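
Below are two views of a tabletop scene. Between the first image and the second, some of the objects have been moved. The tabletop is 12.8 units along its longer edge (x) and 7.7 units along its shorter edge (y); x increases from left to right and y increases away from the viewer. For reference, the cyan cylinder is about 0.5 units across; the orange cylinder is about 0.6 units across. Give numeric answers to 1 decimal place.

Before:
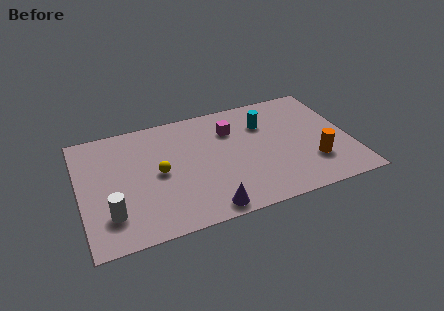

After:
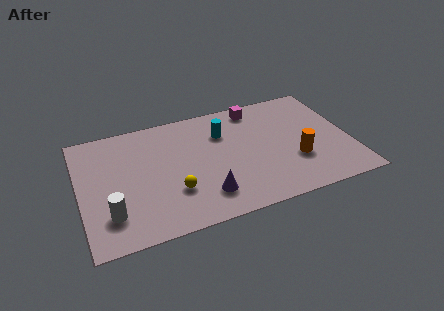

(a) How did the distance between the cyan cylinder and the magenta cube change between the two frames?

+0.5

Before: roughly 1.6 units apart; after: 2.1. That's 0.5 units further apart.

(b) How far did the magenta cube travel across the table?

1.7

The magenta cube was near (7.3, 5.6) before and (8.6, 6.7) after, so it travelled √(1.3² + 1.1²) ≈ 1.7 units.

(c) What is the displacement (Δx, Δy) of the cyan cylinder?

(-2.0, 0.0)

The cyan cylinder was at about (8.9, 5.5) and moved to about (6.9, 5.5).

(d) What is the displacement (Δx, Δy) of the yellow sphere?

(0.6, -1.4)

From the two frames, the yellow sphere sits at roughly (3.7, 3.8) before and (4.3, 2.4) after.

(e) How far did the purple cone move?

0.9

From (5.7, 0.8) to (5.7, 1.7), the purple cone covered √(0.0² + 0.9²) ≈ 0.9 units.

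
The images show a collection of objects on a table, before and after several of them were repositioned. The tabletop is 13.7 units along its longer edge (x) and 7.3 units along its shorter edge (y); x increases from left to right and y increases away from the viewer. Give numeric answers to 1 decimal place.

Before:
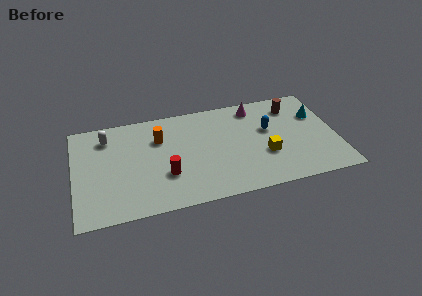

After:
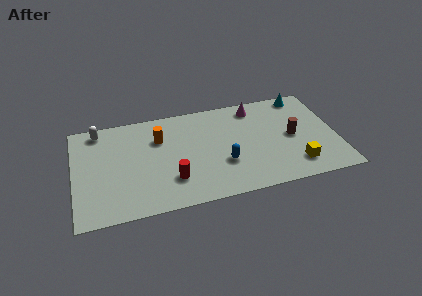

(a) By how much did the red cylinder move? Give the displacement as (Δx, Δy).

(0.3, -0.4)

From the two frames, the red cylinder sits at roughly (4.7, 2.4) before and (5.0, 2.0) after.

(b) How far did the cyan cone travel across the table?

1.7

The cyan cone moved from about (12.8, 4.9) to (12.2, 6.5), a distance of √(0.6² + 1.6²) ≈ 1.7.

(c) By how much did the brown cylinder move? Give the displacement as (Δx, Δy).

(-0.2, -2.2)

The brown cylinder started near (11.6, 5.8) and ended near (11.4, 3.6).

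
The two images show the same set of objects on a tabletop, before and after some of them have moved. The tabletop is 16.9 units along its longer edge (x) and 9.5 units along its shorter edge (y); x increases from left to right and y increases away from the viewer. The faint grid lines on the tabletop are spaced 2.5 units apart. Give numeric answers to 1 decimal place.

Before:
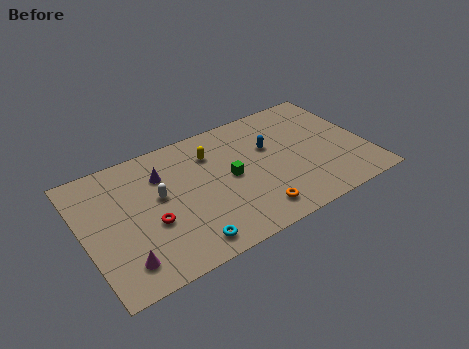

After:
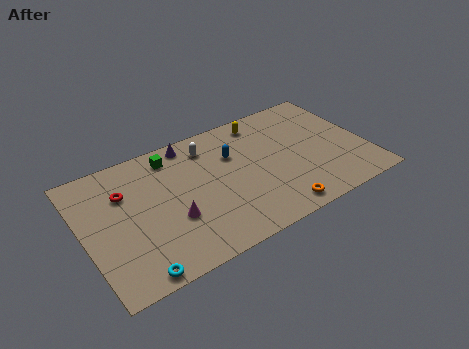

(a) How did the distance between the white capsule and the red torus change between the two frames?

+3.5

Before: roughly 1.8 units apart; after: 5.3. That's 3.5 units further apart.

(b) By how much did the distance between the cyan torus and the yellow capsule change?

+5.2

They were about 6.3 units apart before and 11.5 after — 5.2 units further apart.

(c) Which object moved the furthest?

the green cube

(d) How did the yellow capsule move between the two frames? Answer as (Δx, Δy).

(3.3, 1.1)

The yellow capsule started near (7.9, 7.1) and ended near (11.2, 8.2).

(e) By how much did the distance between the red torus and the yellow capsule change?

+3.4

The distance was about 5.3 in the first image and 8.7 in the second, so they moved 3.4 units further apart.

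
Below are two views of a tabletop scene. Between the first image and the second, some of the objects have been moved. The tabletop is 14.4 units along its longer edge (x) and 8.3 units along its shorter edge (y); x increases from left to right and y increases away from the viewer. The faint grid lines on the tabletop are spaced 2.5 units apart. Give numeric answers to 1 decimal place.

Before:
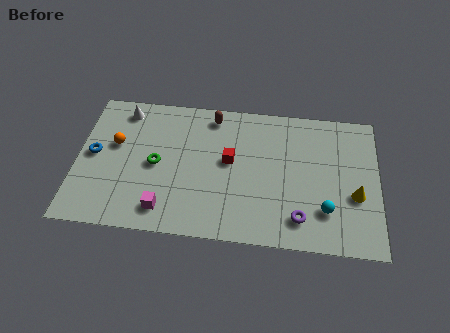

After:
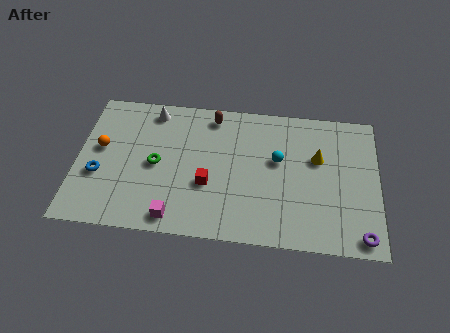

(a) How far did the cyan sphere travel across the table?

3.5

The cyan sphere was near (11.9, 2.2) before and (9.6, 4.9) after, so it travelled √(2.3² + 2.7²) ≈ 3.5 units.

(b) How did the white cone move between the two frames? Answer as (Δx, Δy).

(1.4, 0.1)

The white cone was at about (2.1, 7.1) and moved to about (3.5, 7.2).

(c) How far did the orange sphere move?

0.8

From (1.8, 5.0) to (1.1, 4.7), the orange sphere covered √(0.7² + 0.3²) ≈ 0.8 units.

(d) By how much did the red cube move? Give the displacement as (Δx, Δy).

(-1.0, -1.5)

The red cube started near (7.3, 4.6) and ended near (6.3, 3.1).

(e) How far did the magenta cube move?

0.6

The magenta cube was near (4.3, 1.4) before and (4.8, 1.0) after, so it travelled √(0.5² + 0.4²) ≈ 0.6 units.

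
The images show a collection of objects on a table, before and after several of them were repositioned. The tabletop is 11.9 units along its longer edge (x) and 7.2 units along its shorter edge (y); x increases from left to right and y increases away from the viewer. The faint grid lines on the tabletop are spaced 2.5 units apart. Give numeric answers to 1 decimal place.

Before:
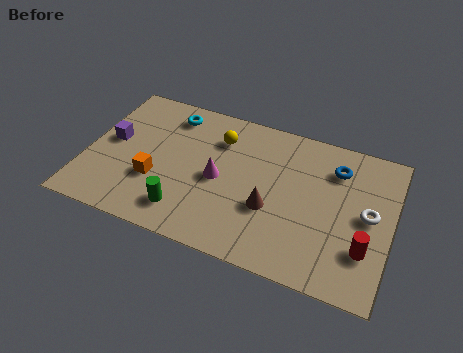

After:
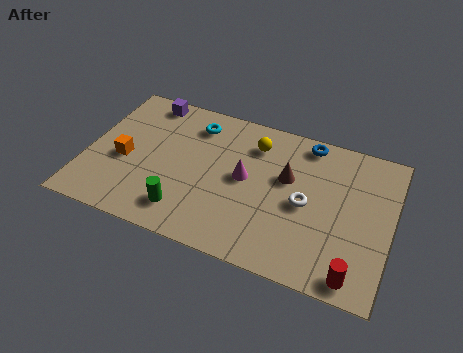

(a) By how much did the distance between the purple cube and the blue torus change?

-2.4

Before: roughly 8.8 units apart; after: 6.4. That's 2.4 units closer together.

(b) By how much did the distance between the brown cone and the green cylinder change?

+1.3

They were about 3.5 units apart before and 4.8 after — 1.3 units further apart.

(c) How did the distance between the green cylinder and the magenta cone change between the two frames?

+0.9

They were about 2.3 units apart before and 3.2 after — 0.9 units further apart.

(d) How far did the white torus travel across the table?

2.4

The white torus was near (11.0, 3.7) before and (8.6, 3.4) after, so it travelled √(2.4² + 0.3²) ≈ 2.4 units.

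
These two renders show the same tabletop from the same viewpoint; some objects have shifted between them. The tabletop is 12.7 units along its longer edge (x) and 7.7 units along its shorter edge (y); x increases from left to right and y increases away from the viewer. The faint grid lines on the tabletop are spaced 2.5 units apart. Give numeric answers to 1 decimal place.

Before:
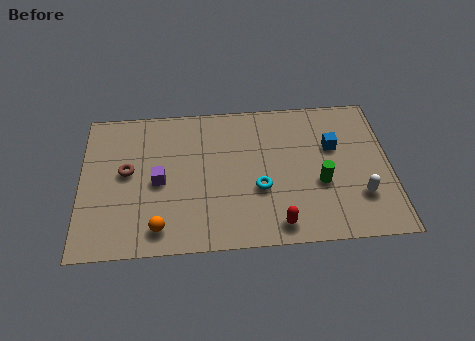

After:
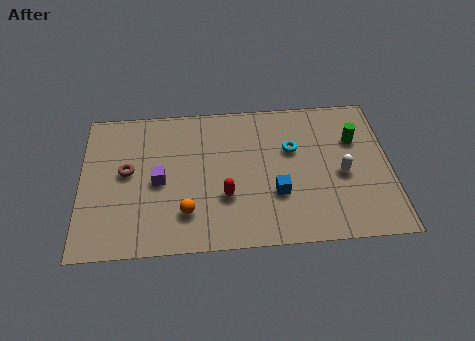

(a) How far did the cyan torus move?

2.4

The cyan torus moved from about (7.3, 2.9) to (8.7, 4.9), a distance of √(1.4² + 2.0²) ≈ 2.4.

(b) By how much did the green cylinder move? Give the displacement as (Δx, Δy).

(1.5, 2.2)

From the two frames, the green cylinder sits at roughly (9.8, 3.0) before and (11.3, 5.2) after.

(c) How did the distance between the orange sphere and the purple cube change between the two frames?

-0.4

They were about 2.4 units apart before and 2.0 after — 0.4 units closer together.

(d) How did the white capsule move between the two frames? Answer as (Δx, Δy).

(-0.7, 1.2)

The white capsule started near (11.4, 2.2) and ended near (10.7, 3.4).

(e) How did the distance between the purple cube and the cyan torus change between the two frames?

+1.5

The distance was about 4.2 in the first image and 5.7 in the second, so they moved 1.5 units further apart.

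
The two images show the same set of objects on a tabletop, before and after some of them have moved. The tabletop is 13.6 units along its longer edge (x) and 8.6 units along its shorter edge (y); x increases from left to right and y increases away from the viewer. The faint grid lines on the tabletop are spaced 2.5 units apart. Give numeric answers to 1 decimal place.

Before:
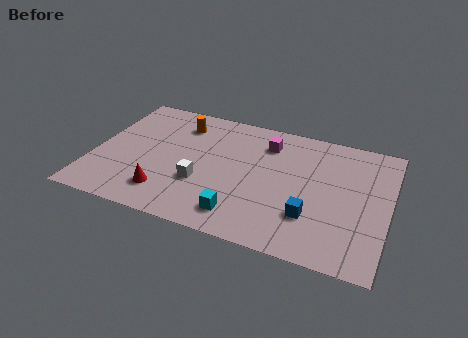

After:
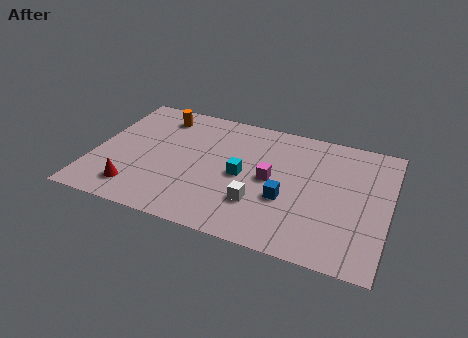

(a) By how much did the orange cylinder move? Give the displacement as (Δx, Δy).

(-1.0, 0.3)

From the two frames, the orange cylinder sits at roughly (3.7, 6.8) before and (2.7, 7.1) after.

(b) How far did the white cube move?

2.7

The white cube moved from about (5.1, 3.0) to (7.8, 2.5), a distance of √(2.7² + 0.5²) ≈ 2.7.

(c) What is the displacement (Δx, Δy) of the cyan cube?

(-0.2, 2.6)

The cyan cube was at about (7.1, 1.5) and moved to about (6.9, 4.1).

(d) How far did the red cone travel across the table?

1.4

The red cone moved from about (3.6, 1.8) to (2.2, 1.6), a distance of √(1.4² + 0.2²) ≈ 1.4.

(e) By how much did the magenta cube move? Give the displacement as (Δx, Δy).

(0.4, -2.4)

From the two frames, the magenta cube sits at roughly (7.8, 6.7) before and (8.2, 4.3) after.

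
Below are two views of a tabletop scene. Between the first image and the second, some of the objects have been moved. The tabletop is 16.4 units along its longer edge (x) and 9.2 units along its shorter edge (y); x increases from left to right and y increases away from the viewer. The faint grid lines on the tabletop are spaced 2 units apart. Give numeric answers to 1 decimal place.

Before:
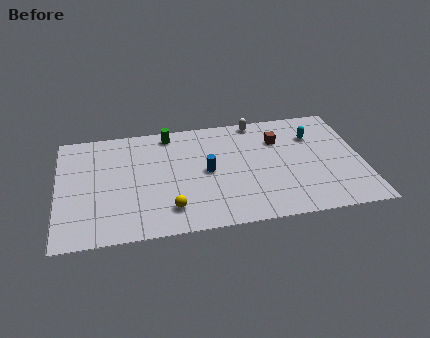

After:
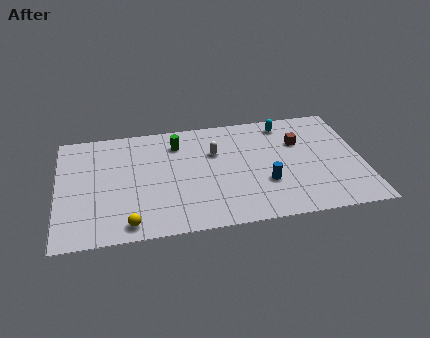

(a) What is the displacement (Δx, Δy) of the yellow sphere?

(-2.2, -0.8)

The yellow sphere was at about (5.9, 1.9) and moved to about (3.7, 1.1).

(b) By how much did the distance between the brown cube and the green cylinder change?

+0.6

Before: roughly 6.1 units apart; after: 6.7. That's 0.6 units further apart.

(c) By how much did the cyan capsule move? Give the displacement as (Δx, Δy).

(-1.5, 1.3)

The cyan capsule was at about (13.9, 6.6) and moved to about (12.4, 7.9).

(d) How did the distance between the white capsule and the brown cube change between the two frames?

+2.5

Before: roughly 2.1 units apart; after: 4.6. That's 2.5 units further apart.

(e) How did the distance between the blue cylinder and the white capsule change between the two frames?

-0.8

They were about 4.8 units apart before and 4.0 after — 0.8 units closer together.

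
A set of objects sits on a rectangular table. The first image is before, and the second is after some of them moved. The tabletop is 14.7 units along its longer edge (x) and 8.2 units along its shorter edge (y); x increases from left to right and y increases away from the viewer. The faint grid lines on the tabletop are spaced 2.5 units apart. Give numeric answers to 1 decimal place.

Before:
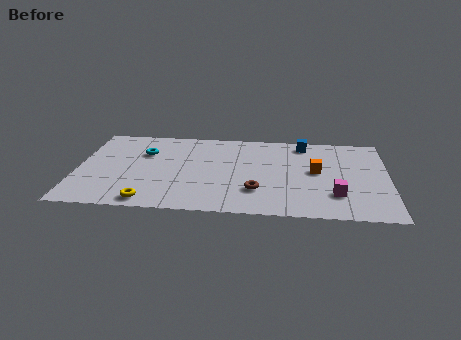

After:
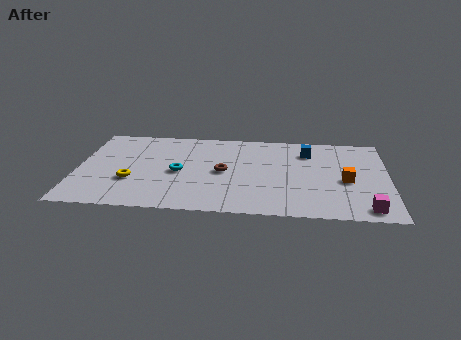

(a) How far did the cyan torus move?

2.5

The cyan torus was near (3.1, 5.6) before and (4.8, 3.8) after, so it travelled √(1.7² + 1.8²) ≈ 2.5 units.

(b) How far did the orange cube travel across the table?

1.6

The orange cube was near (11.3, 4.4) before and (12.7, 3.6) after, so it travelled √(1.4² + 0.8²) ≈ 1.6 units.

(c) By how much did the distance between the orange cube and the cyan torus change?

-0.4

Before: roughly 8.3 units apart; after: 7.9. That's 0.4 units closer together.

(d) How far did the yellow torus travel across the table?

2.1

From (3.5, 0.9) to (2.6, 2.8), the yellow torus covered √(0.9² + 1.9²) ≈ 2.1 units.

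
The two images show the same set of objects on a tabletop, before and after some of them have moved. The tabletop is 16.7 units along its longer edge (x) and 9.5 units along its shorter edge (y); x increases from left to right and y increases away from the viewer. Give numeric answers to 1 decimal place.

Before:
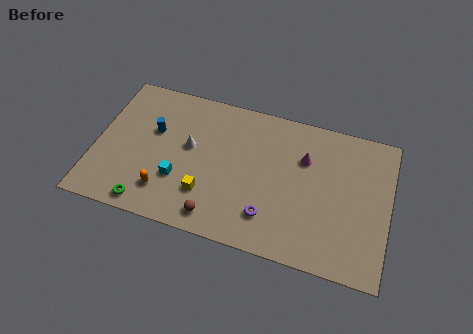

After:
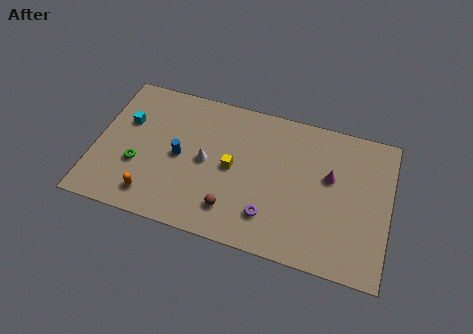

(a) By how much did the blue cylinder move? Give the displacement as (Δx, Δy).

(1.6, -1.3)

The blue cylinder was at about (3.2, 5.9) and moved to about (4.8, 4.6).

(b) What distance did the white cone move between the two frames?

1.2

From (5.3, 5.4) to (6.3, 4.7), the white cone covered √(1.0² + 0.7²) ≈ 1.2 units.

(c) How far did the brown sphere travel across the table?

1.1

The brown sphere moved from about (7.2, 1.3) to (8.0, 2.0), a distance of √(0.8² + 0.7²) ≈ 1.1.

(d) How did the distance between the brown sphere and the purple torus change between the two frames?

-0.9

They were about 3.0 units apart before and 2.1 after — 0.9 units closer together.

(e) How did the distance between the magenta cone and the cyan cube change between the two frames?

+4.0

They were about 7.7 units apart before and 11.7 after — 4.0 units further apart.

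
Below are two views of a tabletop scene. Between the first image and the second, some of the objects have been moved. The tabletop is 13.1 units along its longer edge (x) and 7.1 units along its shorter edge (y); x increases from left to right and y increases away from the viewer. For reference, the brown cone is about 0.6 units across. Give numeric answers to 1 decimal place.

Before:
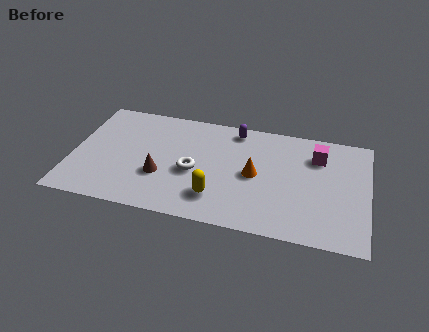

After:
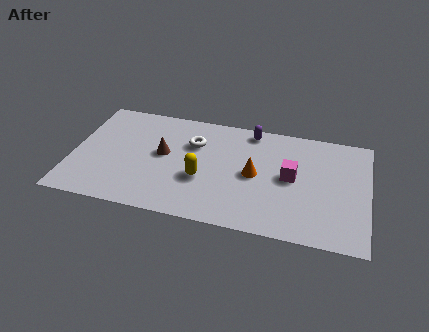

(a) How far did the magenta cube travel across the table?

1.9

From (10.8, 5.3) to (9.7, 3.7), the magenta cube covered √(1.1² + 1.6²) ≈ 1.9 units.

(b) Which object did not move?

the orange cone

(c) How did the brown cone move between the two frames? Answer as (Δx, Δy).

(0.0, 1.4)

The brown cone was at about (4.0, 2.5) and moved to about (4.0, 3.9).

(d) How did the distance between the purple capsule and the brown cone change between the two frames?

-0.3

They were about 4.8 units apart before and 4.5 after — 0.3 units closer together.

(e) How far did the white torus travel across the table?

1.8

The white torus moved from about (5.4, 3.1) to (5.3, 4.9), a distance of √(0.1² + 1.8²) ≈ 1.8.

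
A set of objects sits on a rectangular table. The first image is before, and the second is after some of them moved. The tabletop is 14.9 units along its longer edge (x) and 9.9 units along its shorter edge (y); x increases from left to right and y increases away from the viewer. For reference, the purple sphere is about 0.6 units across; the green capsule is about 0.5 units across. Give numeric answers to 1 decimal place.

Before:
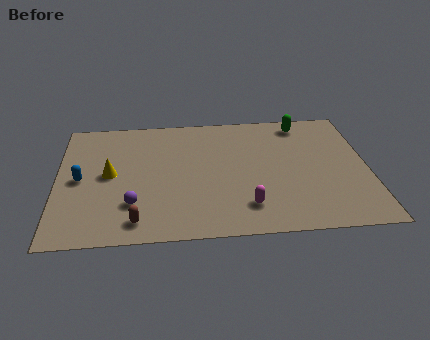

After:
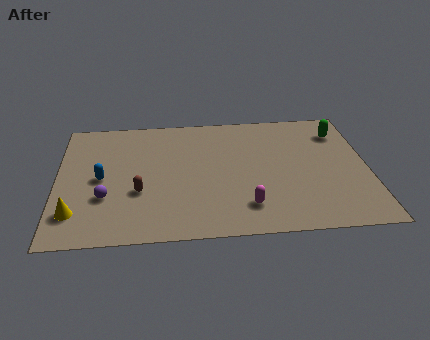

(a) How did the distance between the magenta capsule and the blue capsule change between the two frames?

-0.9

The distance was about 8.3 in the first image and 7.4 in the second, so they moved 0.9 units closer together.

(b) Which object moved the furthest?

the yellow cone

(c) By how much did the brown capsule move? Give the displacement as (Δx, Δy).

(0.1, 2.2)

From the two frames, the brown capsule sits at roughly (3.8, 1.4) before and (3.9, 3.6) after.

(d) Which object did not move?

the magenta capsule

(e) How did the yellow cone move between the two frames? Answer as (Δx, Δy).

(-1.6, -2.9)

From the two frames, the yellow cone sits at roughly (2.5, 5.1) before and (0.9, 2.2) after.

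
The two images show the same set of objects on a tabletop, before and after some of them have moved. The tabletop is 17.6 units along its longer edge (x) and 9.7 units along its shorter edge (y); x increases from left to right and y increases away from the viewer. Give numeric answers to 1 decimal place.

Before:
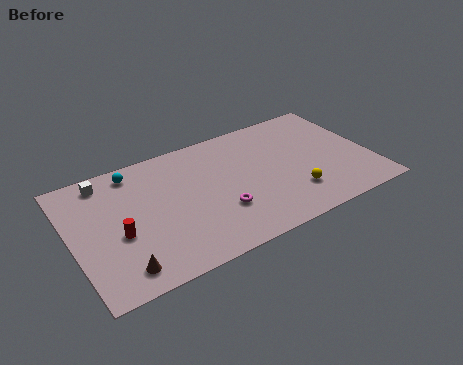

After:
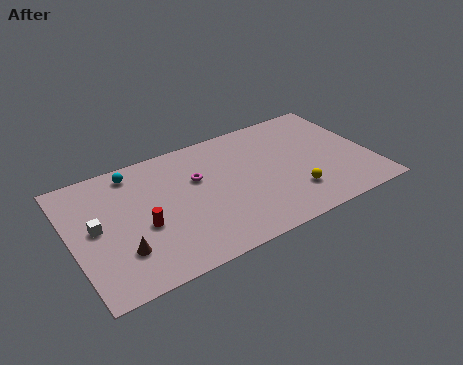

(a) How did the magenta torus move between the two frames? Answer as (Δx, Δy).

(-0.9, 3.1)

From the two frames, the magenta torus sits at roughly (8.4, 3.1) before and (7.5, 6.2) after.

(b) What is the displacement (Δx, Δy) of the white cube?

(-0.9, -3.3)

The white cube started near (2.3, 8.4) and ended near (1.4, 5.1).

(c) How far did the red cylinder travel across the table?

1.4

The red cylinder was near (2.6, 4.0) before and (4.0, 4.0) after, so it travelled √(1.4² + 0.0²) ≈ 1.4 units.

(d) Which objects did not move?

the yellow sphere and the cyan sphere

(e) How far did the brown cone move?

1.2

The brown cone moved from about (2.4, 1.5) to (2.6, 2.7), a distance of √(0.2² + 1.2²) ≈ 1.2.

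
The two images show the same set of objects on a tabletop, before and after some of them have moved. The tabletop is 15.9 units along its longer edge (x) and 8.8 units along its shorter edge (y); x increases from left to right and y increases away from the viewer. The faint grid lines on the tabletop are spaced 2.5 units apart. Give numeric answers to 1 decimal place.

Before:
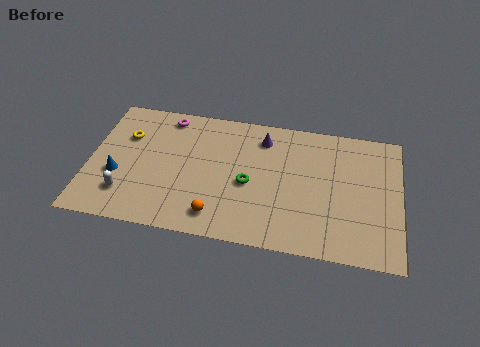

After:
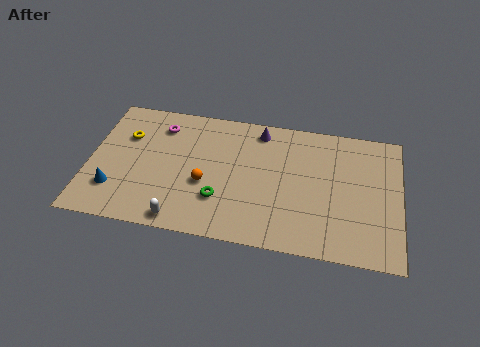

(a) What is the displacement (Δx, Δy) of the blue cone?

(-0.1, -1.0)

The blue cone was at about (1.5, 3.3) and moved to about (1.4, 2.3).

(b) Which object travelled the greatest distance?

the white capsule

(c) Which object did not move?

the yellow torus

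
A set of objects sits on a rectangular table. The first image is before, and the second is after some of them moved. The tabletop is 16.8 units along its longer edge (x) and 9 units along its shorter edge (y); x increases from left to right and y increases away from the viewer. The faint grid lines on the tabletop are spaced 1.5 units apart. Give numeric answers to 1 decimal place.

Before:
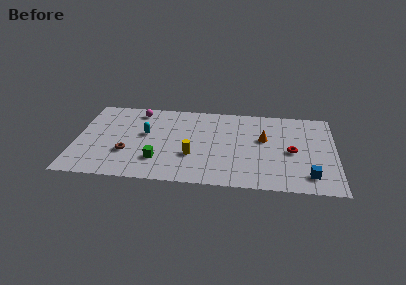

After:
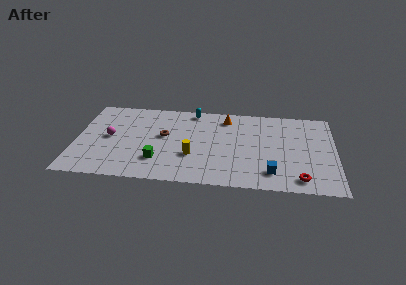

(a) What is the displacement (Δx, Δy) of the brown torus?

(2.3, 2.1)

The brown torus started near (3.4, 3.0) and ended near (5.7, 5.1).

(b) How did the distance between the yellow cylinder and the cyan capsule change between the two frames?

+1.3

Before: roughly 3.7 units apart; after: 5.0. That's 1.3 units further apart.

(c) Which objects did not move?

the yellow cylinder and the green cube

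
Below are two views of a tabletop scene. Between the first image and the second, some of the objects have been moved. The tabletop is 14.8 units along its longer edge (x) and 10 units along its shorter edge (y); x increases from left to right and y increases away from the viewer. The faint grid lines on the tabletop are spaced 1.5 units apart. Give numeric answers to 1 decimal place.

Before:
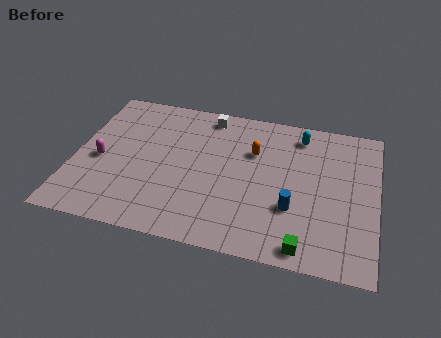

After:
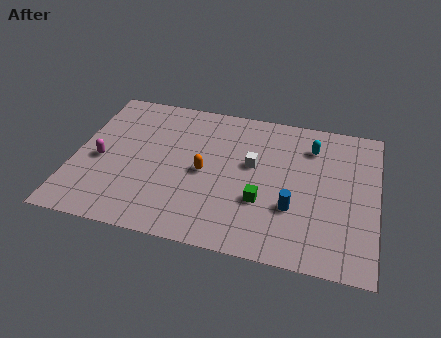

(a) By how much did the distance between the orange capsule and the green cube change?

-3.2

They were about 6.4 units apart before and 3.2 after — 3.2 units closer together.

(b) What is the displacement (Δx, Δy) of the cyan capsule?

(0.6, -0.7)

The cyan capsule was at about (10.9, 8.4) and moved to about (11.5, 7.7).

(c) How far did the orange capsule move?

3.0

The orange capsule moved from about (8.7, 6.7) to (6.4, 4.7), a distance of √(2.3² + 2.0²) ≈ 3.0.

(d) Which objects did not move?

the magenta capsule and the blue cylinder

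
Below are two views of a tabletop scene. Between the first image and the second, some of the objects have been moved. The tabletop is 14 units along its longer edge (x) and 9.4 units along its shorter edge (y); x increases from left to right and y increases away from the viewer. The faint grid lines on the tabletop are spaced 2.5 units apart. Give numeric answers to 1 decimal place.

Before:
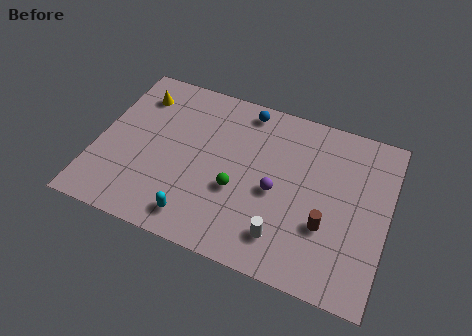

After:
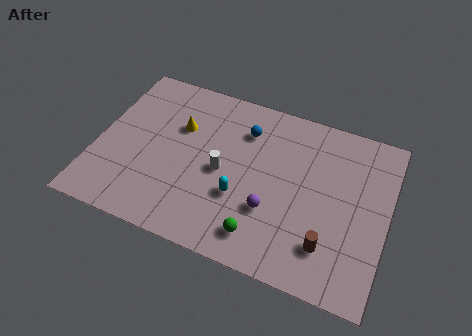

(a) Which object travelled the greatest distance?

the white cylinder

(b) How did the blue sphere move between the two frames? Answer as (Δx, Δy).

(0.1, -1.2)

The blue sphere started near (6.8, 8.3) and ended near (6.9, 7.1).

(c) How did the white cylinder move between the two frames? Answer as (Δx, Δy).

(-3.2, 2.5)

The white cylinder started near (9.3, 1.9) and ended near (6.1, 4.4).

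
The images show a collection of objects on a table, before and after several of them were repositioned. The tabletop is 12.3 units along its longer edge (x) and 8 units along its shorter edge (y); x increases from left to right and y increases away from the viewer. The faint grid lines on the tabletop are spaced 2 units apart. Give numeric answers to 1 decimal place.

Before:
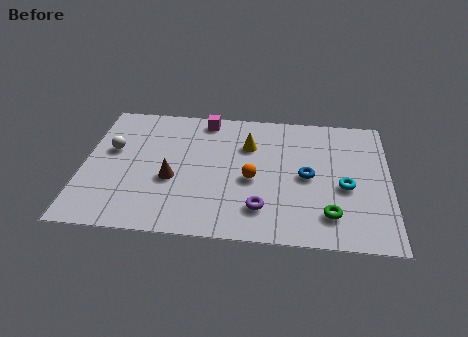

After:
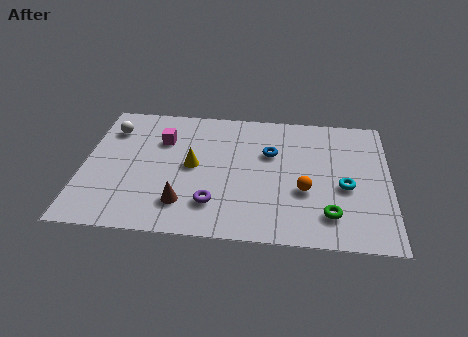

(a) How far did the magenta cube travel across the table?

2.3

The magenta cube moved from about (4.8, 7.1) to (3.1, 5.6), a distance of √(1.7² + 1.5²) ≈ 2.3.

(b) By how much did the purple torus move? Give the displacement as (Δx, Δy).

(-1.9, 0.1)

From the two frames, the purple torus sits at roughly (7.2, 1.8) before and (5.3, 1.9) after.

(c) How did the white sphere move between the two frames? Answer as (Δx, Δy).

(-0.1, 1.3)

The white sphere was at about (1.1, 4.8) and moved to about (1.0, 6.1).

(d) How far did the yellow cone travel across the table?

2.7

From (6.6, 5.6) to (4.4, 4.1), the yellow cone covered √(2.2² + 1.5²) ≈ 2.7 units.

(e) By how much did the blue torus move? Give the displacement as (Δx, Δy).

(-1.5, 1.3)

From the two frames, the blue torus sits at roughly (9.0, 3.9) before and (7.5, 5.2) after.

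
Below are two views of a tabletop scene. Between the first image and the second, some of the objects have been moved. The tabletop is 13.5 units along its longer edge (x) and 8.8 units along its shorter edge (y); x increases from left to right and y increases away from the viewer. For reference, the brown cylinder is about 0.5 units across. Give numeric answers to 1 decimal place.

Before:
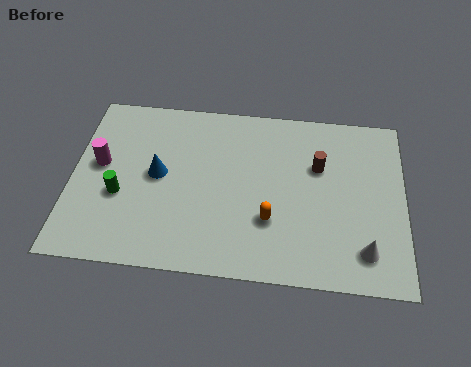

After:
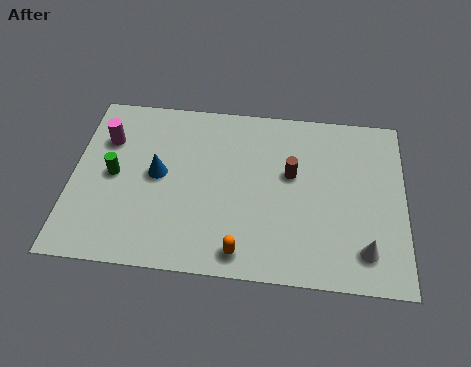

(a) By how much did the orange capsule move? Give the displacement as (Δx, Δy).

(-1.1, -1.7)

The orange capsule was at about (8.1, 2.8) and moved to about (7.0, 1.1).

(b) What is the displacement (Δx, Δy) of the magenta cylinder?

(0.2, 1.3)

The magenta cylinder started near (1.1, 4.9) and ended near (1.3, 6.2).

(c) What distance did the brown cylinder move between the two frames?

1.2

The brown cylinder moved from about (10.0, 5.7) to (8.9, 5.2), a distance of √(1.1² + 0.5²) ≈ 1.2.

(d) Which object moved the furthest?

the orange capsule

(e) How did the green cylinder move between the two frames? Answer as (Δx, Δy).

(-0.3, 1.0)

The green cylinder was at about (2.0, 3.4) and moved to about (1.7, 4.4).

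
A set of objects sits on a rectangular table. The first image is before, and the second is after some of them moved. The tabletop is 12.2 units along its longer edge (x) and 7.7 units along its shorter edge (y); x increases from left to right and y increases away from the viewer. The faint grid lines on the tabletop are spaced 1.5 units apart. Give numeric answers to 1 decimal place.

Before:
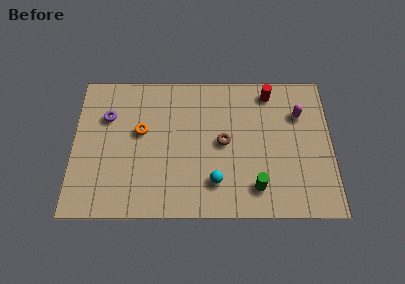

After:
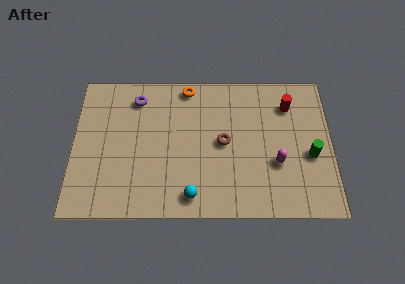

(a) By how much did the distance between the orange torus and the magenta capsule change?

-1.7

They were about 7.6 units apart before and 5.9 after — 1.7 units closer together.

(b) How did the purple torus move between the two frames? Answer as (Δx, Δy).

(1.4, 1.0)

The purple torus was at about (1.6, 5.3) and moved to about (3.0, 6.3).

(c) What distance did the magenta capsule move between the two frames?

2.8

From (10.7, 5.4) to (9.6, 2.8), the magenta capsule covered √(1.1² + 2.6²) ≈ 2.8 units.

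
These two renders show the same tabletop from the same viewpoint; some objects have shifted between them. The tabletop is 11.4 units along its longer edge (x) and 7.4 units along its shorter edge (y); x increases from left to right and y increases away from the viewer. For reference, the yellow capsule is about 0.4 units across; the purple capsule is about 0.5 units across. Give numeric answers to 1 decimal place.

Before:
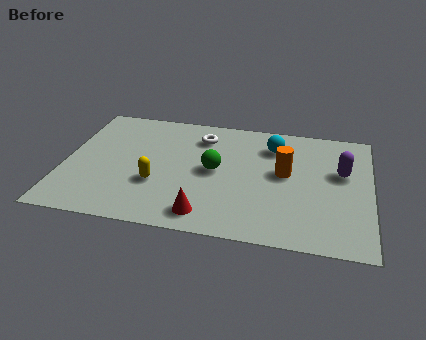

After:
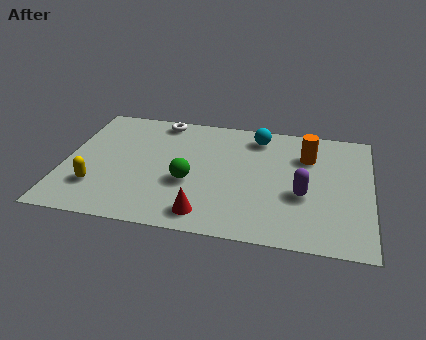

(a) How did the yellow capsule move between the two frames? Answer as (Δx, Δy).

(-2.2, -0.6)

From the two frames, the yellow capsule sits at roughly (3.5, 2.6) before and (1.3, 2.0) after.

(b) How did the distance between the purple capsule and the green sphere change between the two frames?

-0.6

They were about 4.8 units apart before and 4.2 after — 0.6 units closer together.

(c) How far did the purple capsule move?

2.1

The purple capsule was near (10.3, 4.5) before and (8.9, 2.9) after, so it travelled √(1.4² + 1.6²) ≈ 2.1 units.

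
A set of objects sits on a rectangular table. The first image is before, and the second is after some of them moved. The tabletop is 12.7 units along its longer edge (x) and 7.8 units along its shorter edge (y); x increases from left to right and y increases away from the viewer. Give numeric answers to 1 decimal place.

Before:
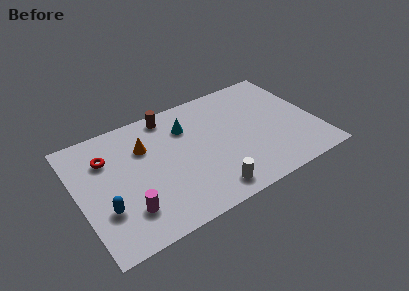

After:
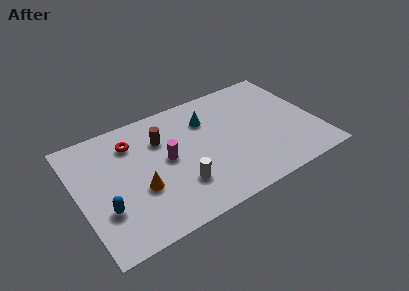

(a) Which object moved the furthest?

the magenta cylinder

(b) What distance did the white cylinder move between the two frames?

1.8

The white cylinder moved from about (6.5, 1.1) to (5.1, 2.2), a distance of √(1.4² + 1.1²) ≈ 1.8.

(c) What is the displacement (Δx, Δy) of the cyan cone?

(1.1, 0.0)

The cyan cone started near (6.0, 5.7) and ended near (7.1, 5.7).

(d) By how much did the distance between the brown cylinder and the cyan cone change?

+1.1

The distance was about 1.4 in the first image and 2.5 in the second, so they moved 1.1 units further apart.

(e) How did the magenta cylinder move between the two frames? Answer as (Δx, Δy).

(2.4, 2.2)

The magenta cylinder started near (2.3, 1.9) and ended near (4.7, 4.1).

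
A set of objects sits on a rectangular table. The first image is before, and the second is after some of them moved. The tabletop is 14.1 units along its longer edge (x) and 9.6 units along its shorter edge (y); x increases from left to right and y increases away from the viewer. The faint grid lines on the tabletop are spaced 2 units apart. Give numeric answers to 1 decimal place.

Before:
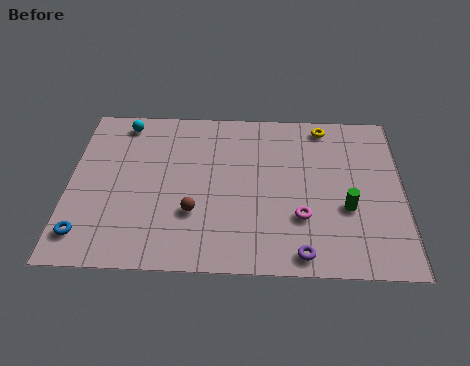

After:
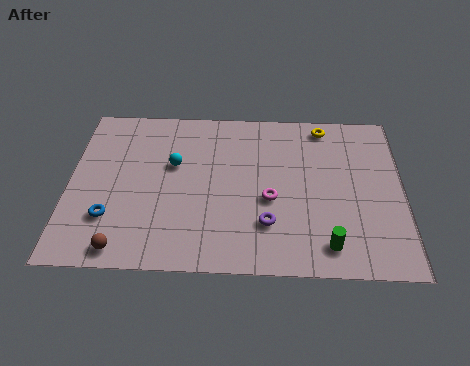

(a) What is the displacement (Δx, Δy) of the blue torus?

(1.0, 1.0)

The blue torus started near (0.8, 1.7) and ended near (1.8, 2.7).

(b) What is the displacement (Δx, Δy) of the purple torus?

(-1.4, 1.6)

The purple torus started near (9.8, 1.0) and ended near (8.4, 2.6).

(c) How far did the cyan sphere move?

3.3

The cyan sphere was near (2.2, 8.4) before and (4.4, 5.9) after, so it travelled √(2.2² + 2.5²) ≈ 3.3 units.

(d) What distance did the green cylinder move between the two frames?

2.2

From (11.7, 3.6) to (10.9, 1.5), the green cylinder covered √(0.8² + 2.1²) ≈ 2.2 units.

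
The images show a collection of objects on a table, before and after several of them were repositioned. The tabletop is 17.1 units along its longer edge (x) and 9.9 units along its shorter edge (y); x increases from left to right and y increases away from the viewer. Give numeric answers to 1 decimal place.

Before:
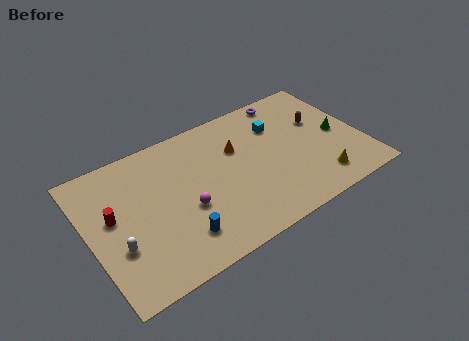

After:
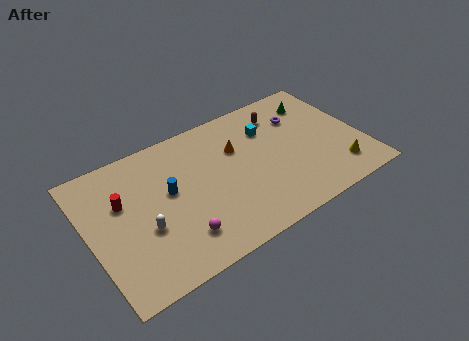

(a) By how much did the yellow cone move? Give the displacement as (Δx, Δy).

(1.3, 0.2)

The yellow cone was at about (13.9, 1.8) and moved to about (15.2, 2.0).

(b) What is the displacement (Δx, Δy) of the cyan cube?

(-0.6, 0.0)

The cyan cube was at about (12.2, 7.1) and moved to about (11.6, 7.1).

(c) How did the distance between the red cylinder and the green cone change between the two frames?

-1.4

The distance was about 14.2 in the first image and 12.8 in the second, so they moved 1.4 units closer together.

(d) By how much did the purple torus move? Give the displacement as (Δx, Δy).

(0.5, -1.8)

The purple torus was at about (13.2, 8.9) and moved to about (13.7, 7.1).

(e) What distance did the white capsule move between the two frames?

1.7

The white capsule was near (1.5, 3.4) before and (3.2, 3.8) after, so it travelled √(1.7² + 0.4²) ≈ 1.7 units.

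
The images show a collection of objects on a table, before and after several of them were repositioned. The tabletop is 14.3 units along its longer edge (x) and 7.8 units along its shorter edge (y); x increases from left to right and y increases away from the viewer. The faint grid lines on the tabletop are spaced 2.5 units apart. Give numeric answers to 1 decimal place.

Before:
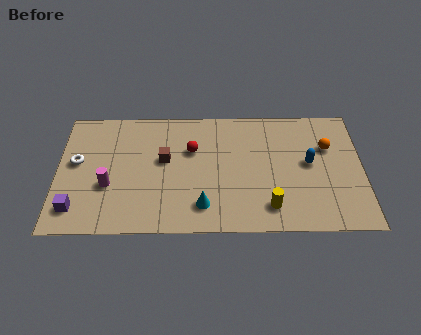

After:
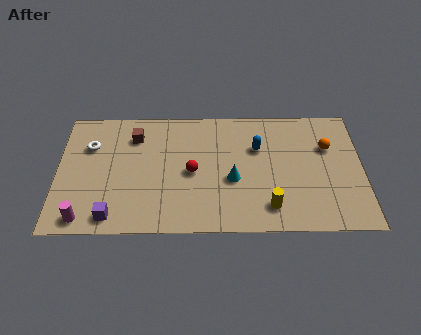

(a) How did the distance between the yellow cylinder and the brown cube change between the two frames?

+2.0

The distance was about 5.7 in the first image and 7.7 in the second, so they moved 2.0 units further apart.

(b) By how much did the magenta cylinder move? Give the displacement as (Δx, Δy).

(-1.1, -2.0)

The magenta cylinder started near (2.4, 2.9) and ended near (1.3, 0.9).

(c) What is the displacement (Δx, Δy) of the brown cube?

(-1.4, 1.5)

From the two frames, the brown cube sits at roughly (5.0, 4.5) before and (3.6, 6.0) after.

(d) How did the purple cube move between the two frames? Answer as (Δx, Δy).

(1.7, -0.5)

The purple cube was at about (0.9, 1.5) and moved to about (2.6, 1.0).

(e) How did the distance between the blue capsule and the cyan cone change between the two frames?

-3.3

Before: roughly 5.6 units apart; after: 2.3. That's 3.3 units closer together.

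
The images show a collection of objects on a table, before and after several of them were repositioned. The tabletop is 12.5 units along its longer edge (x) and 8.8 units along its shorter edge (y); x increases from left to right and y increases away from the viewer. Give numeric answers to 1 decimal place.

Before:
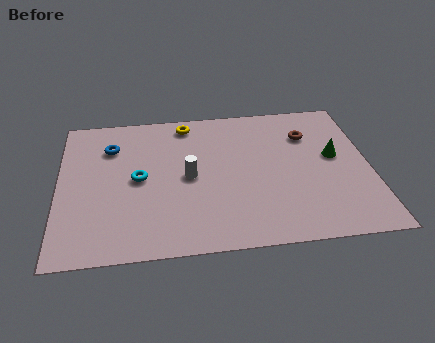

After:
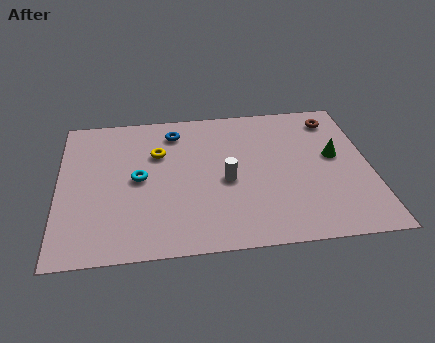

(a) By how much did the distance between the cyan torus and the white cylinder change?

+1.5

Before: roughly 2.0 units apart; after: 3.5. That's 1.5 units further apart.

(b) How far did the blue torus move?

2.7

The blue torus was near (2.1, 6.5) before and (4.7, 7.2) after, so it travelled √(2.6² + 0.7²) ≈ 2.7 units.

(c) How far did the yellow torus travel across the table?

2.2

From (5.2, 7.7) to (4.0, 5.9), the yellow torus covered √(1.2² + 1.8²) ≈ 2.2 units.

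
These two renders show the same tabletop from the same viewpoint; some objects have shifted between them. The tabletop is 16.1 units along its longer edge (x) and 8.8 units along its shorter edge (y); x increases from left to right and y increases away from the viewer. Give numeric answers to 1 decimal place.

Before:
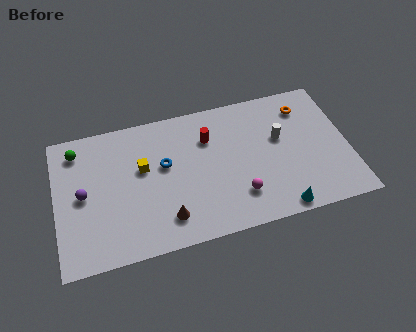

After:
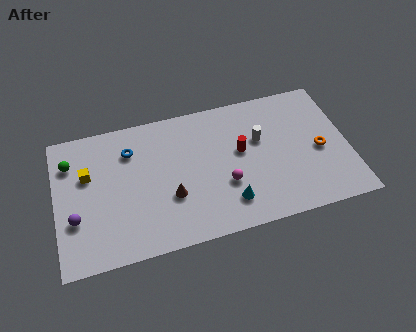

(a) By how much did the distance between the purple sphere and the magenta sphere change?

-0.5

The distance was about 8.7 in the first image and 8.2 in the second, so they moved 0.5 units closer together.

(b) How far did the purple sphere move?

1.5

The purple sphere was near (1.5, 4.4) before and (1.0, 3.0) after, so it travelled √(0.5² + 1.4²) ≈ 1.5 units.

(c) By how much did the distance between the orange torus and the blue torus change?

+2.5

They were about 8.1 units apart before and 10.6 after — 2.5 units further apart.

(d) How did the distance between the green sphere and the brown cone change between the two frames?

-0.8

They were about 7.2 units apart before and 6.4 after — 0.8 units closer together.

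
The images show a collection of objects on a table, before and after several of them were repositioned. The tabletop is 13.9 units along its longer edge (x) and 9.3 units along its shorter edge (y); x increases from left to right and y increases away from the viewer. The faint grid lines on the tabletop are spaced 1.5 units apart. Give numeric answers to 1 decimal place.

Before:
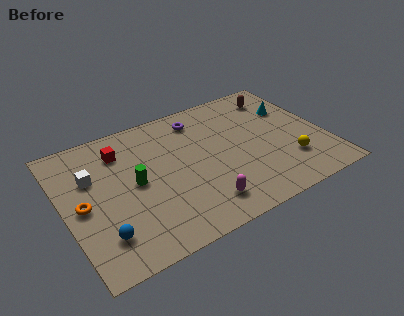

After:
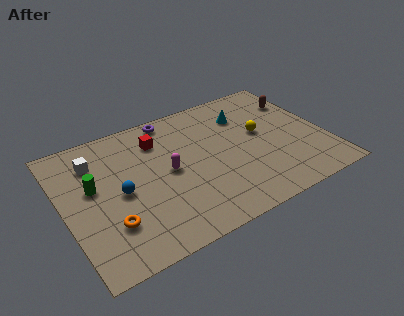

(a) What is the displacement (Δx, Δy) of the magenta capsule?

(-1.3, 3.0)

The magenta capsule started near (6.8, 1.7) and ended near (5.5, 4.7).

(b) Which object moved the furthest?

the magenta capsule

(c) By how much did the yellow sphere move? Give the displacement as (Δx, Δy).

(-1.1, 2.7)

From the two frames, the yellow sphere sits at roughly (11.7, 2.5) before and (10.6, 5.2) after.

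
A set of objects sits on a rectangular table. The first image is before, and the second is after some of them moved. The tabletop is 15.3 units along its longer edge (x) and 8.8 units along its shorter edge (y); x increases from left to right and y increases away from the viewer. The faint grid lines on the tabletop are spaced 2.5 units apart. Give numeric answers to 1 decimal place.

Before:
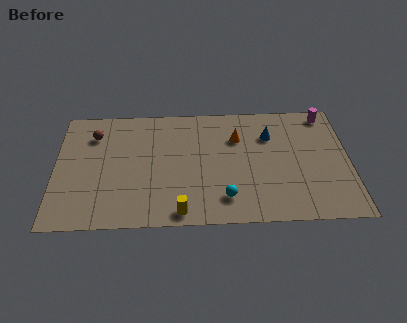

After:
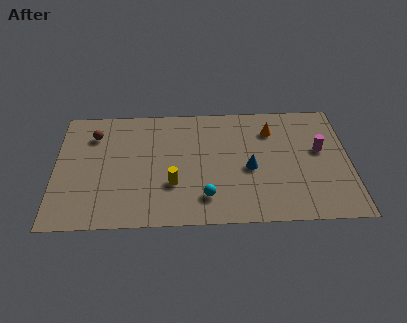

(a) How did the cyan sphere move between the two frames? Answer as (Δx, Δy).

(-1.0, 0.1)

The cyan sphere started near (8.8, 1.8) and ended near (7.8, 1.9).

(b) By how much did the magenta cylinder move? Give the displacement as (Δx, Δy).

(-0.4, -2.7)

From the two frames, the magenta cylinder sits at roughly (14.2, 7.8) before and (13.8, 5.1) after.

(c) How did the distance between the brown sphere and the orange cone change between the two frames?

+1.8

They were about 7.5 units apart before and 9.3 after — 1.8 units further apart.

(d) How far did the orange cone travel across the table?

1.9

The orange cone was near (9.5, 6.2) before and (11.3, 6.7) after, so it travelled √(1.8² + 0.5²) ≈ 1.9 units.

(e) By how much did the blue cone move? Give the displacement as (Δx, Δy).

(-1.1, -2.4)

From the two frames, the blue cone sits at roughly (11.2, 6.3) before and (10.1, 3.9) after.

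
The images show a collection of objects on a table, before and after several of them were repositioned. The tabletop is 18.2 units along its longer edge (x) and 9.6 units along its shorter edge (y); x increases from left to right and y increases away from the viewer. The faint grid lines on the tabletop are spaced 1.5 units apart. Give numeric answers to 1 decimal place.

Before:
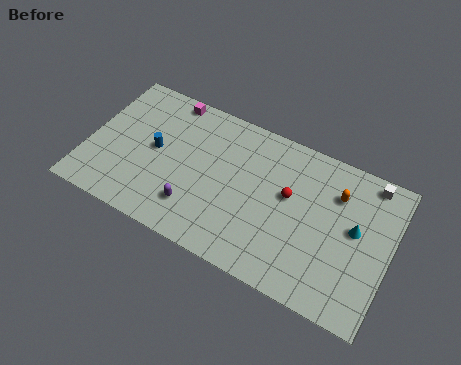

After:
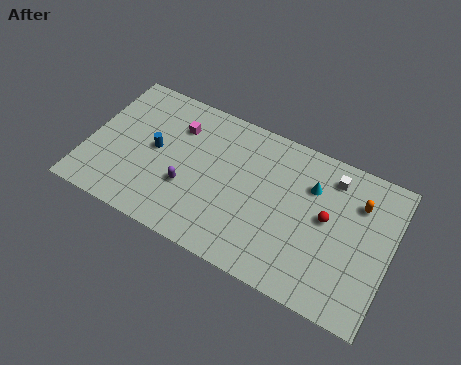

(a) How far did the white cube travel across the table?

2.3

The white cube was near (16.6, 8.6) before and (14.4, 7.9) after, so it travelled √(2.2² + 0.7²) ≈ 2.3 units.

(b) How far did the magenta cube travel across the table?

1.8

The magenta cube moved from about (4.3, 8.7) to (5.1, 7.1), a distance of √(0.8² + 1.6²) ≈ 1.8.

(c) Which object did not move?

the blue cylinder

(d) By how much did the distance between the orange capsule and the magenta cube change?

+0.4

The distance was about 10.6 in the first image and 11.0 in the second, so they moved 0.4 units further apart.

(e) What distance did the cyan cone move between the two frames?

3.2

The cyan cone moved from about (16.1, 5.3) to (13.3, 6.8), a distance of √(2.8² + 1.5²) ≈ 3.2.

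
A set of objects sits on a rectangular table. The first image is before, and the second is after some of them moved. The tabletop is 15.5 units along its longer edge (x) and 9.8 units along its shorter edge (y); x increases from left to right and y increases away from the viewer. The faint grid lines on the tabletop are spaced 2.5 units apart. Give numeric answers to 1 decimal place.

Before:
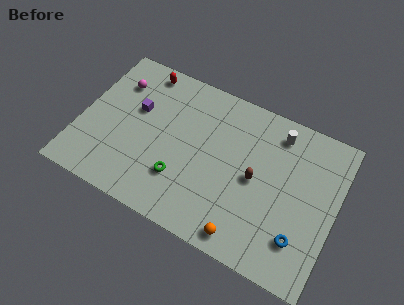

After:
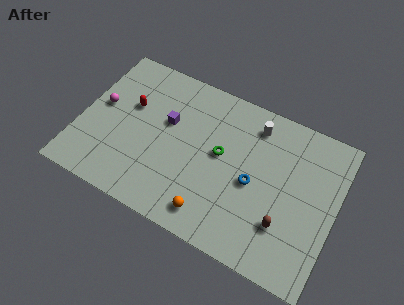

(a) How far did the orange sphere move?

2.1

The orange sphere moved from about (10.6, 1.1) to (8.5, 1.5), a distance of √(2.1² + 0.4²) ≈ 2.1.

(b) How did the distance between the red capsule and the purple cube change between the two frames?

-0.4

Before: roughly 2.7 units apart; after: 2.3. That's 0.4 units closer together.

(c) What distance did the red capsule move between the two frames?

2.6

The red capsule was near (3.2, 8.7) before and (2.8, 6.1) after, so it travelled √(0.4² + 2.6²) ≈ 2.6 units.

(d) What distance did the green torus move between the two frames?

3.3

From (6.4, 2.8) to (8.5, 5.4), the green torus covered √(2.1² + 2.6²) ≈ 3.3 units.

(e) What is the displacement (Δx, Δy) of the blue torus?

(-3.1, 2.1)

From the two frames, the blue torus sits at roughly (13.7, 2.4) before and (10.6, 4.5) after.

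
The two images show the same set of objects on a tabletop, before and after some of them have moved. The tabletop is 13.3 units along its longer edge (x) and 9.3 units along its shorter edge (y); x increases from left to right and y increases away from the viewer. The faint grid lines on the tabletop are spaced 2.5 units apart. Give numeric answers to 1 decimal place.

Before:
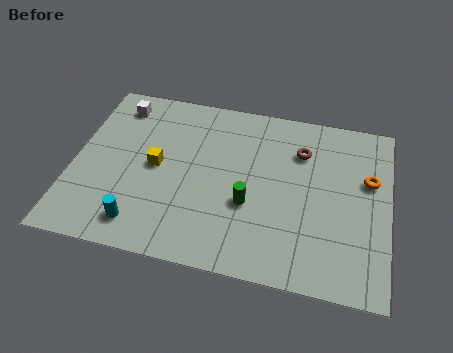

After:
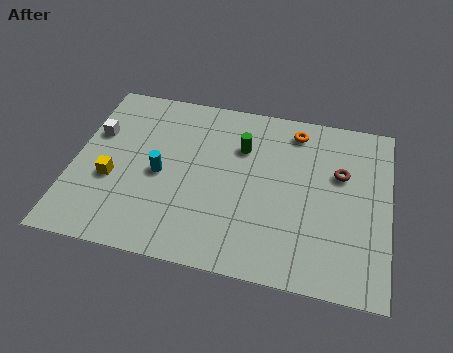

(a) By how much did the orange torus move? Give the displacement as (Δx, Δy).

(-3.2, 2.1)

From the two frames, the orange torus sits at roughly (12.4, 5.8) before and (9.2, 7.9) after.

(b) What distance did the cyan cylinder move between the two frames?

2.9

From (3.1, 1.5) to (3.7, 4.3), the cyan cylinder covered √(0.6² + 2.8²) ≈ 2.9 units.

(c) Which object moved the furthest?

the orange torus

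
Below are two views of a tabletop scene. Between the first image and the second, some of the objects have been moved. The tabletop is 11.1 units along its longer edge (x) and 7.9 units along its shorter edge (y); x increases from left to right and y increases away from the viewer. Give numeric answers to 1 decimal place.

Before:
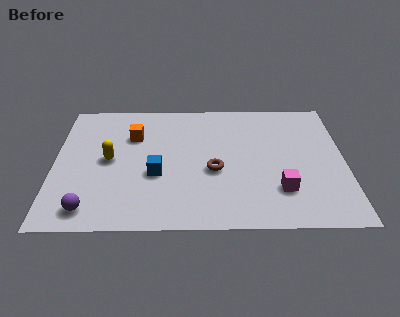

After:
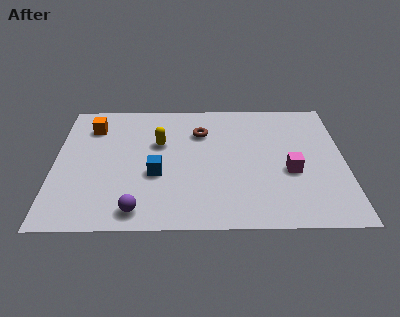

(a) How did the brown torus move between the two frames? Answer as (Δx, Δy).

(-0.5, 2.4)

From the two frames, the brown torus sits at roughly (6.1, 3.3) before and (5.6, 5.7) after.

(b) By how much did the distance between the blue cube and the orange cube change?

+1.3

Before: roughly 2.6 units apart; after: 3.9. That's 1.3 units further apart.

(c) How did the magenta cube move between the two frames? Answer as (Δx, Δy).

(0.4, 1.1)

The magenta cube started near (8.6, 2.1) and ended near (9.0, 3.2).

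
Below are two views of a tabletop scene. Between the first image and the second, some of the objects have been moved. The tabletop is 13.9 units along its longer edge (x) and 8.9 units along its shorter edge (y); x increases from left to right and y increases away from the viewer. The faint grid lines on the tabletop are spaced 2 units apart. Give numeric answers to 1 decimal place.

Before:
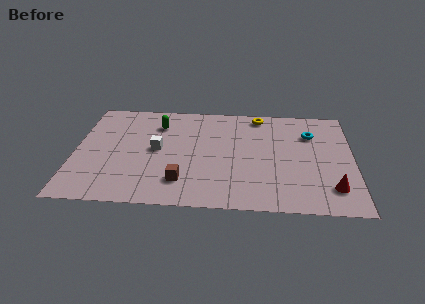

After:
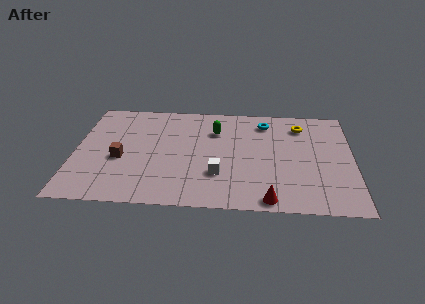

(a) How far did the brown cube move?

3.5

From (5.4, 2.0) to (2.3, 3.7), the brown cube covered √(3.1² + 1.7²) ≈ 3.5 units.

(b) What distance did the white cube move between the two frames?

3.6

From (4.1, 4.6) to (7.2, 2.7), the white cube covered √(3.1² + 1.9²) ≈ 3.6 units.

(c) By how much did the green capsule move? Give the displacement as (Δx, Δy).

(2.9, -0.4)

From the two frames, the green capsule sits at roughly (4.1, 6.8) before and (7.0, 6.4) after.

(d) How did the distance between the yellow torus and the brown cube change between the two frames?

+2.6

They were about 7.0 units apart before and 9.6 after — 2.6 units further apart.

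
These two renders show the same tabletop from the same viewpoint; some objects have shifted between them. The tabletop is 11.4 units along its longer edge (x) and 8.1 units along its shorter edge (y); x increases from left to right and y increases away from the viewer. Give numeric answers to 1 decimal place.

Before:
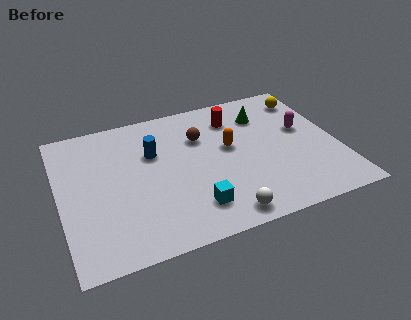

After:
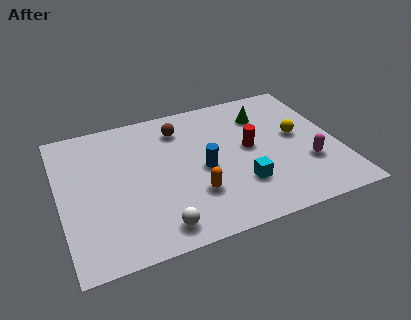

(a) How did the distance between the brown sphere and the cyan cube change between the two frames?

+0.6

Before: roughly 4.0 units apart; after: 4.6. That's 0.6 units further apart.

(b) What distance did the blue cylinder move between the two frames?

2.5

The blue cylinder moved from about (3.9, 5.3) to (5.8, 3.7), a distance of √(1.9² + 1.6²) ≈ 2.5.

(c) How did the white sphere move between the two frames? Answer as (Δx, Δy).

(-2.6, 0.2)

From the two frames, the white sphere sits at roughly (6.3, 0.9) before and (3.7, 1.1) after.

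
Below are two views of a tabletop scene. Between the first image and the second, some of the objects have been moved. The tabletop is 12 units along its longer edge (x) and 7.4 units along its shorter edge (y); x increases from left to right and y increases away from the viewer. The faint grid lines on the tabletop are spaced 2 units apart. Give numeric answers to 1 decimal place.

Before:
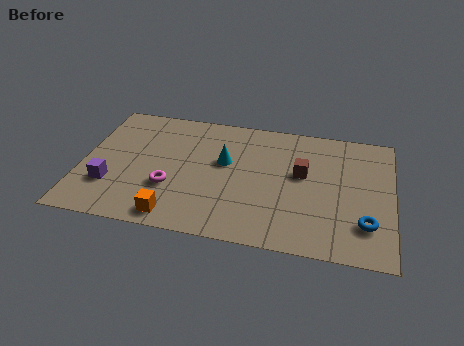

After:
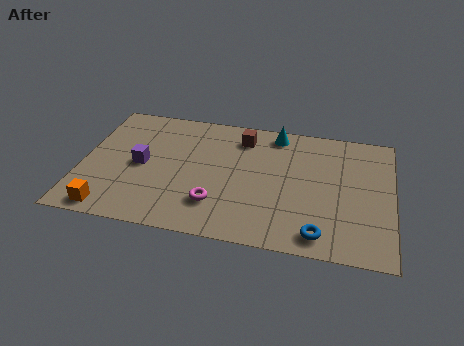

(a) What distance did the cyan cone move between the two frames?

2.8

The cyan cone was near (5.5, 4.4) before and (7.4, 6.5) after, so it travelled √(1.9² + 2.1²) ≈ 2.8 units.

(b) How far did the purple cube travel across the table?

1.8

From (1.2, 2.2) to (2.3, 3.6), the purple cube covered √(1.1² + 1.4²) ≈ 1.8 units.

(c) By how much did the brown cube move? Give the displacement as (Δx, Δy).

(-2.4, 1.7)

The brown cube was at about (8.5, 4.3) and moved to about (6.1, 6.0).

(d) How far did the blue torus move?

1.9

The blue torus moved from about (11.0, 1.9) to (9.3, 1.0), a distance of √(1.7² + 0.9²) ≈ 1.9.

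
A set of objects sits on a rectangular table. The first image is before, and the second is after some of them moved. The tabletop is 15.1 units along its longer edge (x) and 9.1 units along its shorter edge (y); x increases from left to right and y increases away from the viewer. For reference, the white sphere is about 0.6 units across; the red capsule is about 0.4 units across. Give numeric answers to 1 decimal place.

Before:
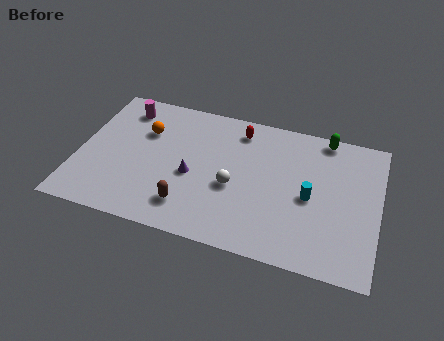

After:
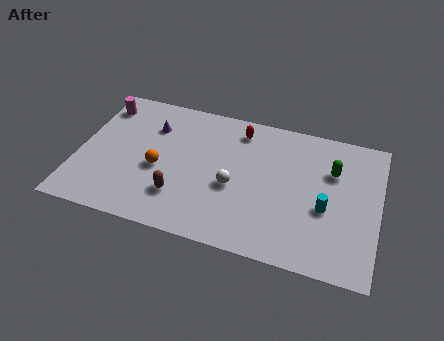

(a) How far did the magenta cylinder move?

1.2

From (2.0, 7.5) to (0.8, 7.4), the magenta cylinder covered √(1.2² + 0.1²) ≈ 1.2 units.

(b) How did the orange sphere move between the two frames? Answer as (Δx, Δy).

(0.9, -2.3)

The orange sphere was at about (3.2, 6.2) and moved to about (4.1, 3.9).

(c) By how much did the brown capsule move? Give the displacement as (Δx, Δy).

(-0.5, 0.5)

The brown capsule started near (5.8, 1.9) and ended near (5.3, 2.4).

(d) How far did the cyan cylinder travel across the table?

0.9

The cyan cylinder moved from about (11.7, 4.2) to (12.5, 3.7), a distance of √(0.8² + 0.5²) ≈ 0.9.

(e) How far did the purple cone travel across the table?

3.5

The purple cone was near (5.8, 3.9) before and (3.5, 6.6) after, so it travelled √(2.3² + 2.7²) ≈ 3.5 units.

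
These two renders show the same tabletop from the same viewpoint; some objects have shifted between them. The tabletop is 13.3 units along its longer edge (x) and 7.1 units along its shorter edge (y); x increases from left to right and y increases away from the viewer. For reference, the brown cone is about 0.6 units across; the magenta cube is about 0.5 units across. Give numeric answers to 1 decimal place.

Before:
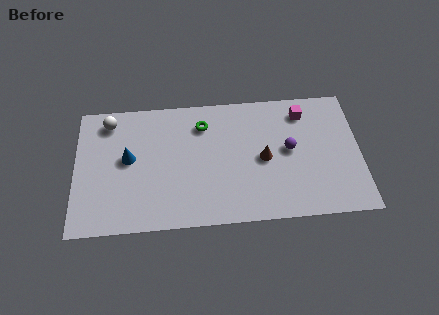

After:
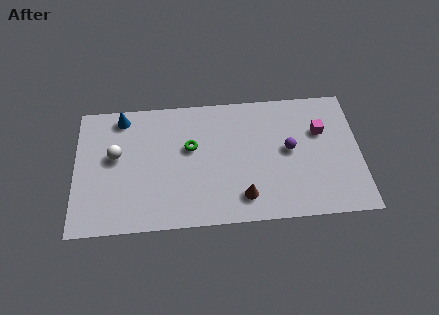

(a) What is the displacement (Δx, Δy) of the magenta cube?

(0.8, -1.1)

The magenta cube was at about (10.7, 5.8) and moved to about (11.5, 4.7).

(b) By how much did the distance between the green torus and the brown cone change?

+0.3

Before: roughly 3.5 units apart; after: 3.8. That's 0.3 units further apart.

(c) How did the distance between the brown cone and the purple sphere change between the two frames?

+2.0

The distance was about 1.3 in the first image and 3.3 in the second, so they moved 2.0 units further apart.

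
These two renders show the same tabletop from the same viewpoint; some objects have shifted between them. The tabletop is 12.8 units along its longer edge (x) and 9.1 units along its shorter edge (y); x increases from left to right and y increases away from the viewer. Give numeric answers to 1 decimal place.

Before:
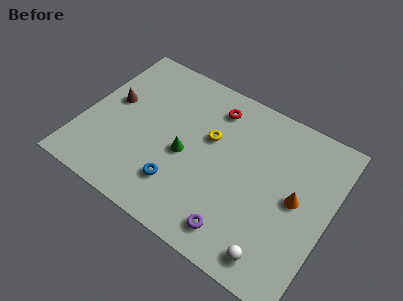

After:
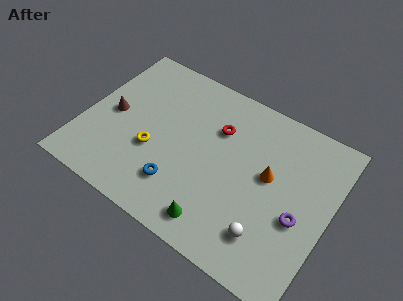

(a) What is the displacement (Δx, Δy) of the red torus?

(0.4, -1.1)

The red torus started near (6.3, 7.4) and ended near (6.7, 6.3).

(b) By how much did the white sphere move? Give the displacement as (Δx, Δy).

(-0.5, 0.8)

From the two frames, the white sphere sits at roughly (10.6, 1.2) before and (10.1, 2.0) after.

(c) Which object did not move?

the blue torus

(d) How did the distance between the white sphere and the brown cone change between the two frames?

-1.1

Before: roughly 10.1 units apart; after: 9.0. That's 1.1 units closer together.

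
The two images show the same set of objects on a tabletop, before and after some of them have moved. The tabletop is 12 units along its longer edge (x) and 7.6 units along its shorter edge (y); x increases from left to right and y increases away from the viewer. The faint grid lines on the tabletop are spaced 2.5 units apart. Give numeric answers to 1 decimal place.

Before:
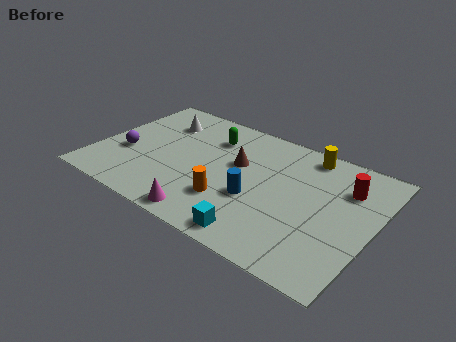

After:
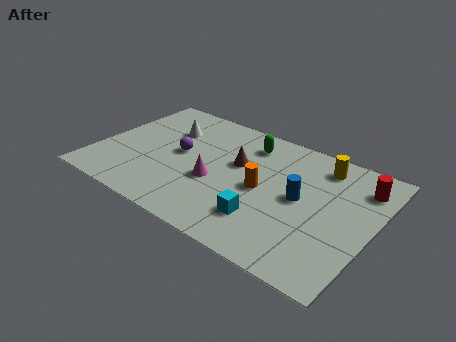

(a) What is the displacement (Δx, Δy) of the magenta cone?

(-0.1, 2.2)

The magenta cone started near (5.4, 0.8) and ended near (5.3, 3.0).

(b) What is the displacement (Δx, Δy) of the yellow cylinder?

(0.7, -0.4)

The yellow cylinder started near (8.7, 6.7) and ended near (9.4, 6.3).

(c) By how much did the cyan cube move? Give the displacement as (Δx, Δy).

(0.1, 1.0)

From the two frames, the cyan cube sits at roughly (7.6, 0.9) before and (7.7, 1.9) after.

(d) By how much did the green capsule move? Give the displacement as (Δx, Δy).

(1.6, 0.4)

The green capsule was at about (4.6, 5.7) and moved to about (6.2, 6.1).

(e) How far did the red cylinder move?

0.7

The red cylinder moved from about (10.6, 5.5) to (11.2, 5.9), a distance of √(0.6² + 0.4²) ≈ 0.7.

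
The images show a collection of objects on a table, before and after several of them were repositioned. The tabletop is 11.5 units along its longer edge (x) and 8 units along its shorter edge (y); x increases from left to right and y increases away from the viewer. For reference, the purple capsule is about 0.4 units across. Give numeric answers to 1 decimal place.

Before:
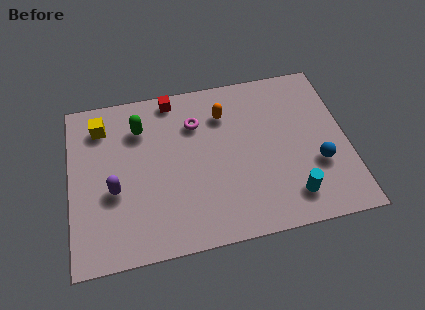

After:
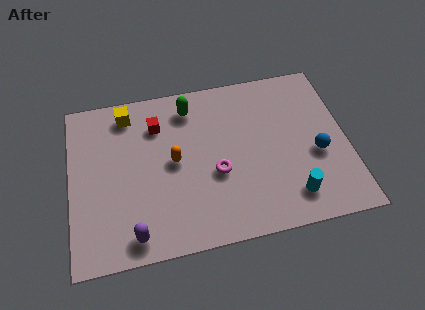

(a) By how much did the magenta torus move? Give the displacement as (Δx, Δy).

(0.7, -2.6)

The magenta torus was at about (5.3, 5.8) and moved to about (6.0, 3.2).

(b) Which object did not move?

the cyan cylinder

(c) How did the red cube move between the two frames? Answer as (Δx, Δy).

(-0.7, -1.2)

The red cube started near (4.4, 7.2) and ended near (3.7, 6.0).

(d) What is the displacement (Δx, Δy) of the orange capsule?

(-2.2, -1.9)

From the two frames, the orange capsule sits at roughly (6.5, 6.0) before and (4.3, 4.1) after.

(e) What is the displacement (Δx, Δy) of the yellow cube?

(1.1, 0.4)

From the two frames, the yellow cube sits at roughly (1.4, 6.4) before and (2.5, 6.8) after.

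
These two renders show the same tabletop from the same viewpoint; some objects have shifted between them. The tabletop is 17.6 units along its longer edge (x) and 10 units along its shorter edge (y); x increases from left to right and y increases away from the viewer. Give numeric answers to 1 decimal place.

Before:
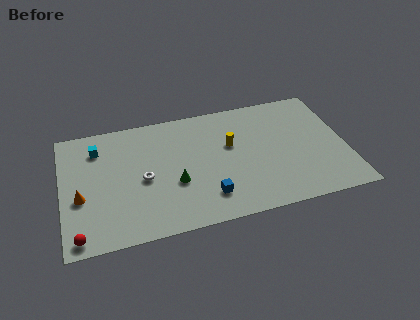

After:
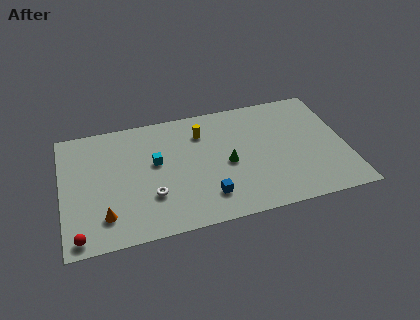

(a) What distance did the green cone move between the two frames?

3.4

The green cone was near (6.9, 3.8) before and (10.2, 4.6) after, so it travelled √(3.3² + 0.8²) ≈ 3.4 units.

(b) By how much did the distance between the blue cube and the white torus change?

-1.0

They were about 4.5 units apart before and 3.5 after — 1.0 units closer together.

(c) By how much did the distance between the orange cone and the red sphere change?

-1.0

Before: roughly 3.0 units apart; after: 2.0. That's 1.0 units closer together.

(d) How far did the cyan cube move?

4.0

The cyan cube was near (2.3, 7.8) before and (5.8, 5.8) after, so it travelled √(3.5² + 2.0²) ≈ 4.0 units.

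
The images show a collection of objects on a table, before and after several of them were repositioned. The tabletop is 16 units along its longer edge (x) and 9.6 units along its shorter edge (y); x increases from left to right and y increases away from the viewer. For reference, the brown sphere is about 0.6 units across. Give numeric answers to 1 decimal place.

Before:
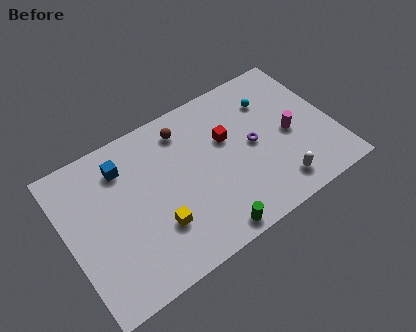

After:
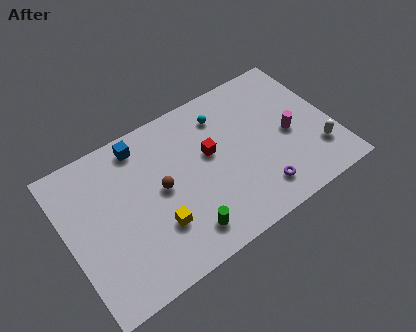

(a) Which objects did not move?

the magenta cylinder and the yellow cube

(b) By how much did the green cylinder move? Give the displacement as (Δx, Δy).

(-1.4, 0.8)

From the two frames, the green cylinder sits at roughly (7.8, 0.9) before and (6.4, 1.7) after.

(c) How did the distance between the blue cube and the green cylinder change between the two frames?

-1.0

They were about 7.8 units apart before and 6.8 after — 1.0 units closer together.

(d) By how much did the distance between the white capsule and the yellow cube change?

+2.6

The distance was about 7.2 in the first image and 9.8 in the second, so they moved 2.6 units further apart.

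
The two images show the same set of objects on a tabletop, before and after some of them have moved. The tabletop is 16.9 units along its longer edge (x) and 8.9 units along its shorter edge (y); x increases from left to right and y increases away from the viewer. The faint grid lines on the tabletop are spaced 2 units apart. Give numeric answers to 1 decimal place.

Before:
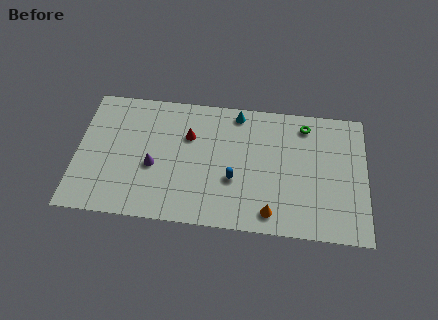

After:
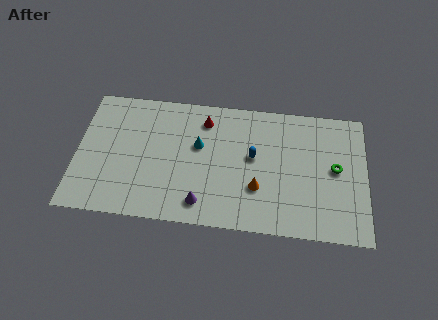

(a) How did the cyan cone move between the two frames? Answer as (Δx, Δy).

(-2.2, -2.5)

From the two frames, the cyan cone sits at roughly (9.3, 7.9) before and (7.1, 5.4) after.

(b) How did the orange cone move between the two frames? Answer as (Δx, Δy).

(-0.8, 1.6)

The orange cone was at about (11.4, 1.3) and moved to about (10.6, 2.9).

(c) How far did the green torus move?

3.3

From (13.3, 7.5) to (15.1, 4.7), the green torus covered √(1.8² + 2.8²) ≈ 3.3 units.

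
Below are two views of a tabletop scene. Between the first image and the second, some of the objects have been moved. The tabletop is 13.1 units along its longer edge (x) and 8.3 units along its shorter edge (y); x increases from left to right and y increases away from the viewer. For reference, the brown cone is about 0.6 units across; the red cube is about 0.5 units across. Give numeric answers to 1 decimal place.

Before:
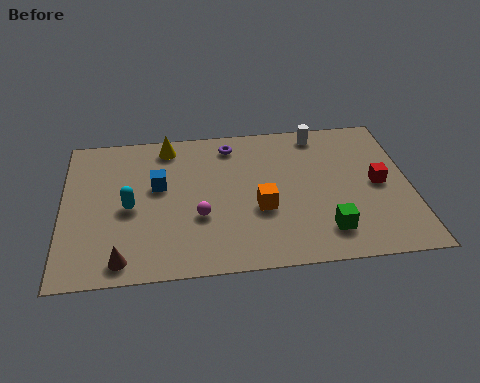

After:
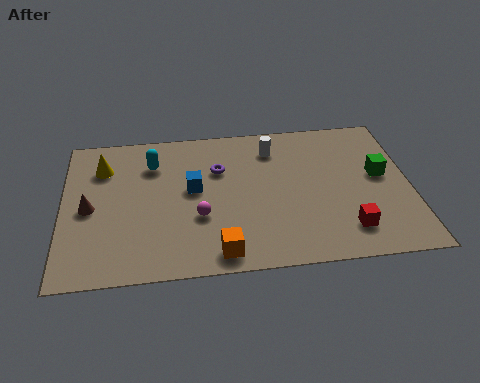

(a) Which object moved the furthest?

the green cube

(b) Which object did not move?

the magenta sphere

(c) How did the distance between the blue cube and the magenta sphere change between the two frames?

-0.8

They were about 2.4 units apart before and 1.6 after — 0.8 units closer together.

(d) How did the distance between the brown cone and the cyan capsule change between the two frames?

+0.5

They were about 2.8 units apart before and 3.3 after — 0.5 units further apart.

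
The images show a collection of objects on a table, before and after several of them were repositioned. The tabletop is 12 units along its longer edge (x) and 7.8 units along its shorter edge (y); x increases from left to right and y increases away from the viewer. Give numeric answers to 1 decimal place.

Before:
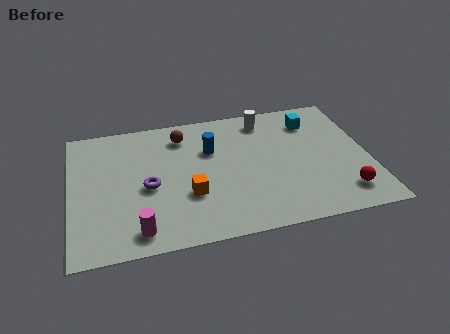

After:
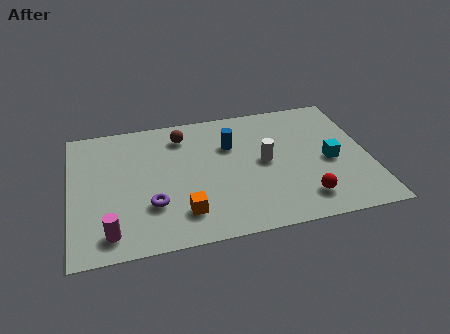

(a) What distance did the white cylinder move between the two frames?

2.6

From (8.0, 6.6) to (7.8, 4.0), the white cylinder covered √(0.2² + 2.6²) ≈ 2.6 units.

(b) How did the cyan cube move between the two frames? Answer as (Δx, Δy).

(0.5, -2.6)

The cyan cube started near (9.9, 6.1) and ended near (10.4, 3.5).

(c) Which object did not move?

the brown sphere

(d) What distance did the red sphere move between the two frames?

1.6

From (10.8, 1.5) to (9.2, 1.5), the red sphere covered √(1.6² + 0.0²) ≈ 1.6 units.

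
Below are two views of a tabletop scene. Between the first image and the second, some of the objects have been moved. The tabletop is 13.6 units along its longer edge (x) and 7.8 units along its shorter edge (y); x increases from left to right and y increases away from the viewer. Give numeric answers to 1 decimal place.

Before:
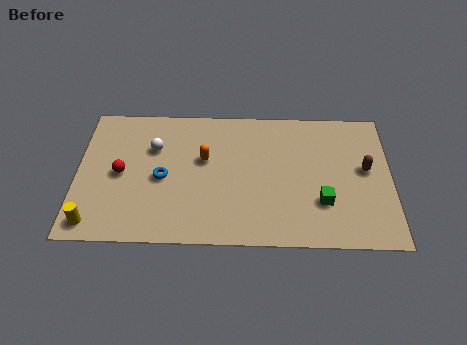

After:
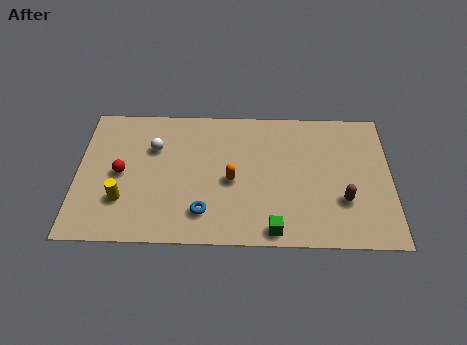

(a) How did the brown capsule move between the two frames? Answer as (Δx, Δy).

(-1.0, -1.8)

The brown capsule started near (12.5, 4.3) and ended near (11.5, 2.5).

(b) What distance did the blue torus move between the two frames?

2.6

From (3.7, 3.6) to (5.5, 1.7), the blue torus covered √(1.8² + 1.9²) ≈ 2.6 units.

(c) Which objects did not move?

the red sphere and the white sphere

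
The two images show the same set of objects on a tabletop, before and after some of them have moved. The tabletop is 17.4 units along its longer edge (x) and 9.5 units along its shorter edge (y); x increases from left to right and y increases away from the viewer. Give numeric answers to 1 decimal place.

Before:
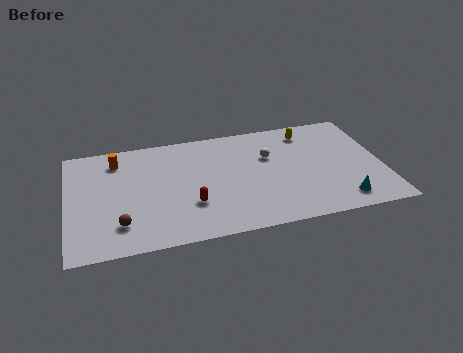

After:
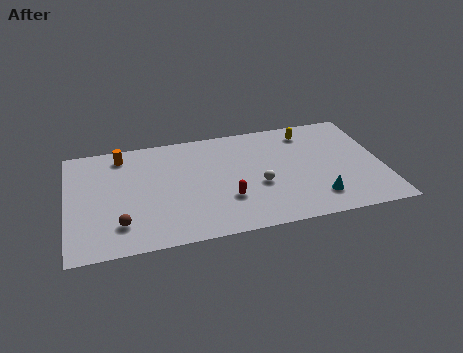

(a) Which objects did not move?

the yellow capsule and the brown sphere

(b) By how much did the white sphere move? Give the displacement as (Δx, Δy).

(-0.7, -2.4)

From the two frames, the white sphere sits at roughly (11.2, 6.2) before and (10.5, 3.8) after.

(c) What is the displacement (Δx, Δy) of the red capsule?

(2.0, 0.0)

From the two frames, the red capsule sits at roughly (6.7, 3.0) before and (8.7, 3.0) after.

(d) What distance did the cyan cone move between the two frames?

1.4

The cyan cone moved from about (14.9, 1.5) to (13.6, 2.0), a distance of √(1.3² + 0.5²) ≈ 1.4.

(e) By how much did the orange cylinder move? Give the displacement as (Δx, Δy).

(0.3, 0.4)

From the two frames, the orange cylinder sits at roughly (2.8, 7.7) before and (3.1, 8.1) after.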